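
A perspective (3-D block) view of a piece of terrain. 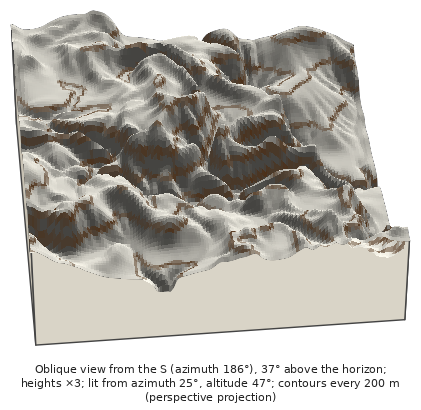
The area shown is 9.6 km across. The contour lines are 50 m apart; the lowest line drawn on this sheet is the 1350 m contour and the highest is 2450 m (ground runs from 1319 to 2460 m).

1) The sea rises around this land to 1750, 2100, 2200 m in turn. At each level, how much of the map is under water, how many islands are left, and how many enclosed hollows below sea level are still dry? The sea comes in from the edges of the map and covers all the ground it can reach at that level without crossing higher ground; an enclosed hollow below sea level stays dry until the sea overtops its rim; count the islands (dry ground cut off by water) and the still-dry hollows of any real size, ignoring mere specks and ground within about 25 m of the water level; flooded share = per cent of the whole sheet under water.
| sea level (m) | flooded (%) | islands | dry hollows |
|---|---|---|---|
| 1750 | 17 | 1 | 0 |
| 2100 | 66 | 3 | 0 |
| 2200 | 77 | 1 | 0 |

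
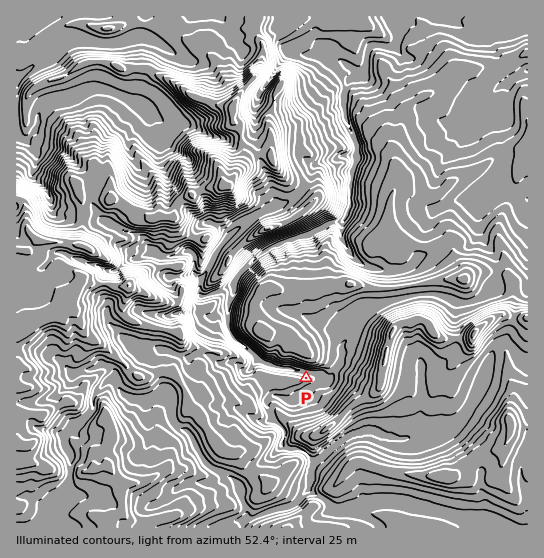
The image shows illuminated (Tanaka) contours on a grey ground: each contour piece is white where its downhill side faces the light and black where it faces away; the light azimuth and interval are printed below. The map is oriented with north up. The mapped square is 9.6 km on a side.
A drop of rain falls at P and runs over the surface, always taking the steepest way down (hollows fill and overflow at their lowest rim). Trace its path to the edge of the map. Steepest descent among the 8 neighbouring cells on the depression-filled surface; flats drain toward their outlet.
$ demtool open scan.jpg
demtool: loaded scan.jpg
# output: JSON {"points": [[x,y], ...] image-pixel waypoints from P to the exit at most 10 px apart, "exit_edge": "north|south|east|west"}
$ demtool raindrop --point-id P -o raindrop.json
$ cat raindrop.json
{"points": [[306, 378], [301, 371], [290, 369], [279, 367], [269, 365], [258, 359], [247, 349], [237, 341], [229, 330], [227, 319], [229, 309], [231, 298], [234, 287], [238, 277], [247, 266], [258, 257], [269, 249], [279, 245], [290, 241], [301, 237], [311, 233], [322, 227], [333, 222], [343, 221], [349, 210], [350, 199], [350, 189], [351, 178], [354, 167], [357, 157], [357, 146], [353, 135], [349, 125], [345, 114], [343, 103], [345, 93], [347, 82], [357, 74], [366, 63], [367, 53], [375, 46], [386, 47], [395, 45], [397, 34], [394, 23], [391, 17]], "exit_edge": "north"}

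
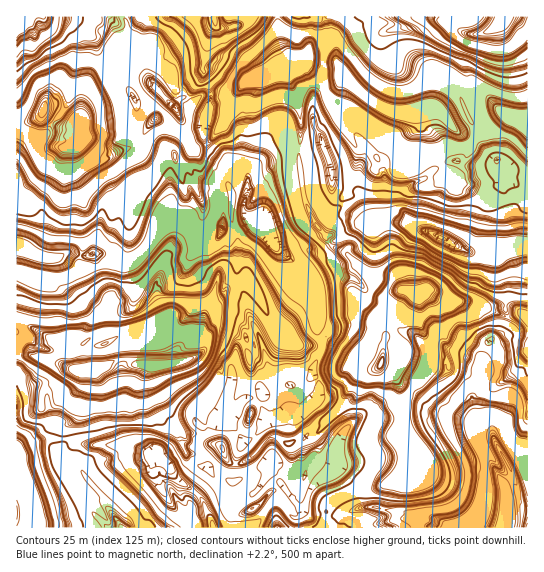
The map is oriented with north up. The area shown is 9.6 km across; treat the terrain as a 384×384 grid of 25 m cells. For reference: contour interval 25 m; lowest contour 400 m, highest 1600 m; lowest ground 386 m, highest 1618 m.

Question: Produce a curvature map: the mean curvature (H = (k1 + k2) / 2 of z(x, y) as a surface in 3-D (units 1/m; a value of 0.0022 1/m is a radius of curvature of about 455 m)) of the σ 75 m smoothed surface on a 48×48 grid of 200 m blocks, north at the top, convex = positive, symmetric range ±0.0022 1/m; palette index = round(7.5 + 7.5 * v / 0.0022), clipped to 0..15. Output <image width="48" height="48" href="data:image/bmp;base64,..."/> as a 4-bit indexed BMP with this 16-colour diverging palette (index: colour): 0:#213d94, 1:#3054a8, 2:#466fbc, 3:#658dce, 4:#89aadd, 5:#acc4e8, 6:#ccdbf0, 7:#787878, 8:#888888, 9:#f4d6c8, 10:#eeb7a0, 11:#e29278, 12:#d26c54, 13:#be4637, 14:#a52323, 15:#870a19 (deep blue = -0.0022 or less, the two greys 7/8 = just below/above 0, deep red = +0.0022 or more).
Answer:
<image width="48" height="48" href="data:image/bmp;base64,Qk32BAAAAAAAAHYAAAAoAAAAMAAAADAAAAABAAQAAAAAAIAEAAATCwAAEwsAABAAAAAAAAAAlD0hAKhUMAC8b0YAzo1lAN2qiQDoxKwA8NvMAHh4eACIiIgAyNb0AKC37gB4kuIAVGzSADdGvgAjI6UAGQqHALcXW3delMg1qQ2WBvQUlnirY1eiJHuTNrcpi4eJWrRpwlx9weJAyHZjICJHuDjCRrZHqXeWnGc6sLllqDZ0+Yl0Z4d4a3XSRrN2yHl5xZK2J6d2WYdzncmJ/e7Jx6PSSIKKt5icWFVhqoiod3eHMVyF+4m+iaSwK1aNiIiiaycKqGVlR3ZndyS0S4ieiaR2HTeNiJ3UpDQ8lU5/wzhjZ0O2GZi7h5XQmhiLiGAEpQBuVd8y9j/ZZDu1S4nXiFZwxkSJdohjJkavdJlWL/vd0xq03I14SSkpZZeWR1R4eK3NRmZpU0FM6gDFa6lVdkh4PdySXtqKuGOGKHdttndDz7N2G8VxlCZTGYn7t0VnibpmFod2h4d1F5dAi8R0WzNYhJa4RpqkKWWnYmeHd4iIMnuUZHg6VZvKU2aDKIhpmZlHlxZ3Z3d3GGm6rai0plh5ShdH3/+1R9mIilNXdnZlXe27mqOsnDZn6IvrvM3//////IMMtGVjO9x55tZsmkVylr+HUyITVERWv6cLo6vYB62WpspbN4JxjoGsmZmXZmVWWtVmZcrqJIjIl7FJk8MDeZjZzbvd25iJvcaFKpuSUEaJh3ZzslY4RMuIhnMzaty3fGlWS6xlVHl9h4qGVsx2fZZXUSyJAmr5JppHmrVHRpxLpjhp22r3v4l3e0fvQZiKu+pHjHN3Ro1Fxp/on82lZnIjKMfcVYsDIPVXrDZ3N55Tj/3+t3hYzFm8pSi3e412ptpY1keHGkeGSme6p1hnZNpkW5VCIrmxLLqMtKmEWj7ZjtuYhlYkvTIRBlCHUz7iMkvNehWFxc9ROYmWZBVkNUJ5ZqdzpRb3Z1RHtApDmL52vGh0AHdlVUaHZmI5+yN1eIPKIyh63FgwW2IAN0VFQnm8u8OrnSZ3eJDyRUnZxbA3dQM2eIiJddx1hLaYjFR3WIjQQGubZ7IlaQZ4iJzdzIUsy/VHirFWLljAsmyJeKtlZnh4mWiYiFSmdGszeMYOq0jByGyHhpmqqGzI37V3hzpp/WWoFYtcxTiVk5qXoZdHOpibmtZ3dmjqeMhJpDeHaiZ3dMinsJZfnKp3ioJ3cnyUdkrXjaOEzGFVIriYkXmKiIiIdqJVNZtt/7SpeNAH/WJUiaeJNUyYh3VWdrcROMc2ufqRaKVs0OiKuYaJBYx4dleVKnq5WXZTucWjZ6i6sN9CRnTlNth2Mnyo71dGvHzzXfaTds+U4E26ohDxLKdDrcmZ5VVfy4b6KtekhooG8wyIu4nwXVJv/cy9s3TPpznaRGtlaLBsz2t0VEahdlj9UiWqRneHdnynebwnigLbFFq/3Yo1aP6zipdEaIy2NFq95+hHiWu6UGWfyqzbB+xKYTqIrNp4qIiZkkV3iIjJkIaGnJifGvaTNEzd15h2ZIKGncqYiInEwUqMWMy/J5lEd2mpiHUyObhYdEK5ia5mxIWIp4gvRrY3iZqXZEeYgjWjmVSLq8ptdhMka4martN4V6dZJCABiZQmW3Rp4TilaAhkCPlWSEaJylWASL1TOQ=="/>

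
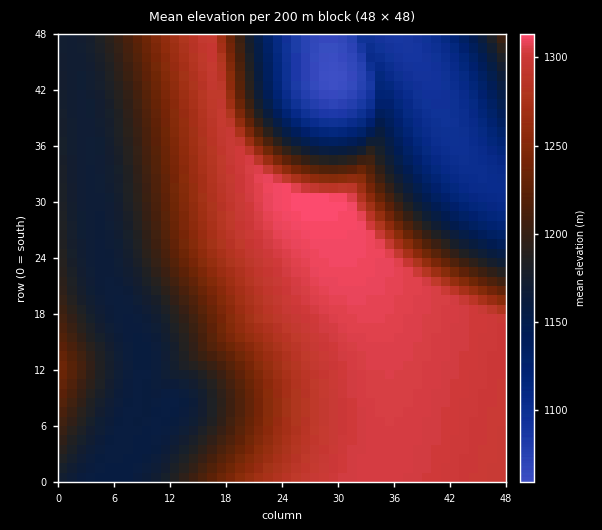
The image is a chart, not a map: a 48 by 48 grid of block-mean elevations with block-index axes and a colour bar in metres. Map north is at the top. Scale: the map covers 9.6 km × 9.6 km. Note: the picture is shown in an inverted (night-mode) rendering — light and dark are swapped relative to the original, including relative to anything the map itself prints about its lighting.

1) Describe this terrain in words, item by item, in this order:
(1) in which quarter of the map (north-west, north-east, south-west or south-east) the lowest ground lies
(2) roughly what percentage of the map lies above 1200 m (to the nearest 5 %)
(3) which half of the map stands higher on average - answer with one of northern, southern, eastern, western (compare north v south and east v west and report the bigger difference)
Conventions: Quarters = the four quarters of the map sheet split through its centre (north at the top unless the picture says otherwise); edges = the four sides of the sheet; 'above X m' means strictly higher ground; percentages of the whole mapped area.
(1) Look to the north-east quarter for the lowest ground.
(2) About 55 % of the map lies above 1200 m.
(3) Taken as a whole, the southern half is higher than the northern.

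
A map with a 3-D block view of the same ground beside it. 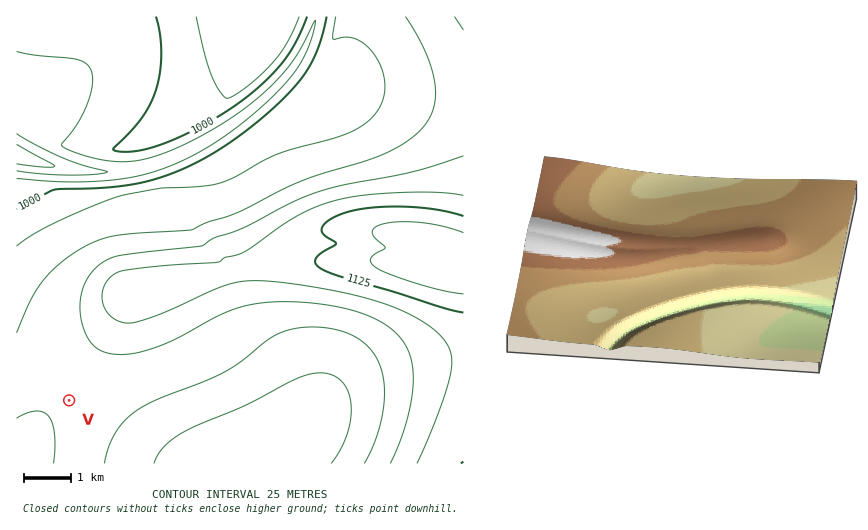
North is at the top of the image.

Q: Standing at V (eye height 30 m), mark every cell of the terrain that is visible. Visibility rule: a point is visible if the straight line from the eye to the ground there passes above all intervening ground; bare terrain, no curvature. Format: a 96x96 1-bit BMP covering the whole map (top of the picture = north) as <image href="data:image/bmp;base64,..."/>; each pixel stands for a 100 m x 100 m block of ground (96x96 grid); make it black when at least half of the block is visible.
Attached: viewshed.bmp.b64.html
<image width="96" height="96" href="data:image/bmp;base64,Qk2+BAAAAAAAAD4AAAAoAAAAYAAAAGAAAAABAAEAAAAAAIAEAAATCwAAEwsAAAIAAAAAAAAA////AAAAAAD///////////////////////////////////////////////////////////////////////////////////////////////////////////////////////////////////////////////////////////////////////////////////////////////////////////////////////////////////////////////////////////////////////////////////////////////////////////////////////////////////////////////////////////////////////////////////////////////////////////////////////////////////////////////////////////////////////////////////////////////////////////////////////////////////////////////////////////////////////////////////////////////////4D//////////////AAD///////////4AAAAf//////////gAAAAD/////////+AAAAAAf///////wAAAAAAAD///////AAAAAAAAAf/////wAAAAAAAAAD////+AAAAAAAAAAAP///AAAAAAAAAAAAAB4AAAAAAAAAAAAB4AAA/8AAAAAAAAAB/////gAAAAAAAAAA////8AAAAAAAAAAAf///gAAAAAAAAAAAP//8AAAAAAAAAAAAB/+AAAAAAAAAAAAAAAAAAAAAAAAAAAAAAAAAAAAAAAAAAAAAAAAAAAAAAAAAAAAAAAAAAAAAAAAAAAAAAAAAAAAAAAAAAAAAAAAAAAAAAAAAAAAAAAAAAAAAAAAAAAAAAAAAAAAAAAAAAAAAAAAAAAAAAAAAAAAAAAAAAAAAAAAAAAAAAAAAAAAAAAAAAAAAAAAAAAAAAAAAAAAAAAAAAAAAAAAAAAAAAAAAAAAAAAAAAAAAAAAAAAAAAAAAAAAAAAAAAAAAAAAAAAAAAAAAAAAAAAAAAAAAAAAAAAAAAAAAAAAAAAAAAAAAAAAAAAAAAAAAAAAAAAAAAAAAAAAAAAAAAAAAAAAAAAAAAAAAAAAAAAAAAAAAAAAAAAAAAAAAAAAAAAAAAAAAAAAAAAAAAAAAAAAAAAAAAAAAAAAAAAAAAAAAAAAAAAAAAAAAAAAAAAAAAAAAAAAAAAAAAAAAAAAAAAAAAAAAAAAAAAAAAAAAAAAAAAAAAAAAAAAAAAAAAAAAAAAAAAAAAAAAAAAAAACAAAAAAAAAAAAAAADwAAAAAAAAAAAAAAD+AAAAAAAAAAAAAAD/AAAAAAAAAAAAAAD/gAAAAAAAAAAAAAD/4AAAAAAAAAAAAAD/8AAAAAAAAAAAAAD/+AAAAAAAAAAAAAD/+AAAAAAAAAAAAAD//AAAAAAAAAAAAAD//gAAAAAAAAAAAAA="/>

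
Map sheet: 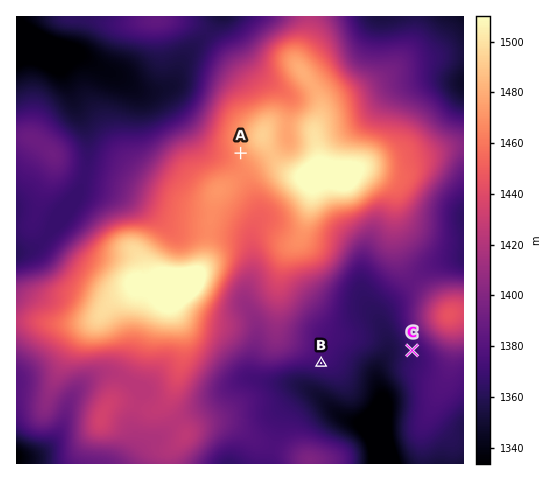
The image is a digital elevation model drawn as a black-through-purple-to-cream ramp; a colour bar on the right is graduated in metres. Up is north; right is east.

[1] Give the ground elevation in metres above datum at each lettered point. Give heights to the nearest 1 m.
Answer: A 1469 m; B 1371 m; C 1367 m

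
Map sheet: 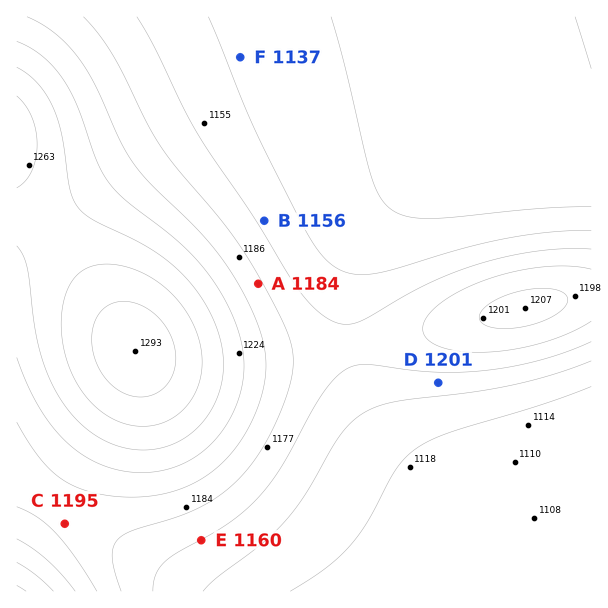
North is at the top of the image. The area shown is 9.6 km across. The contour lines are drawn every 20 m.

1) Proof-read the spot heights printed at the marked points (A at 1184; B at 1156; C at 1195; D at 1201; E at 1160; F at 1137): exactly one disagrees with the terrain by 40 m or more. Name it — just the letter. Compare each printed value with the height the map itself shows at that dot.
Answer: D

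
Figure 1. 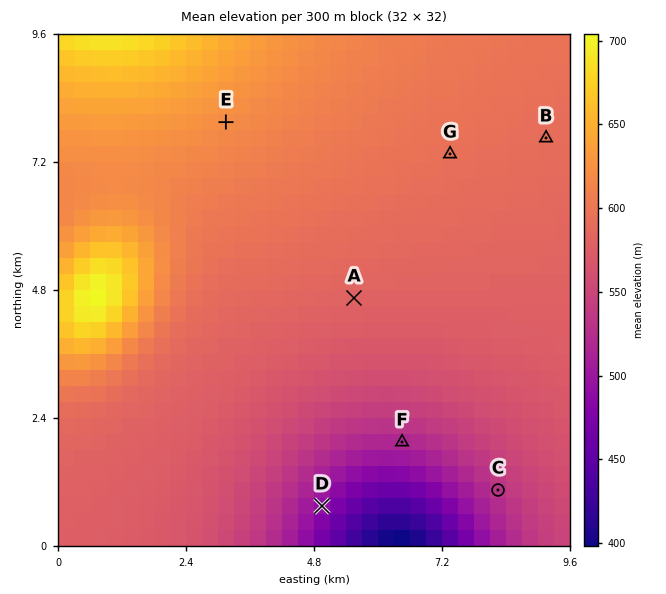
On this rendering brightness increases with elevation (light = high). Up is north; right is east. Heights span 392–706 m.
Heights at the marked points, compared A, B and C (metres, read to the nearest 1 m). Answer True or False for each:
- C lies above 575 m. False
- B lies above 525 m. True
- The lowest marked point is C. True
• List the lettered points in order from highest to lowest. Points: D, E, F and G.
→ E G F D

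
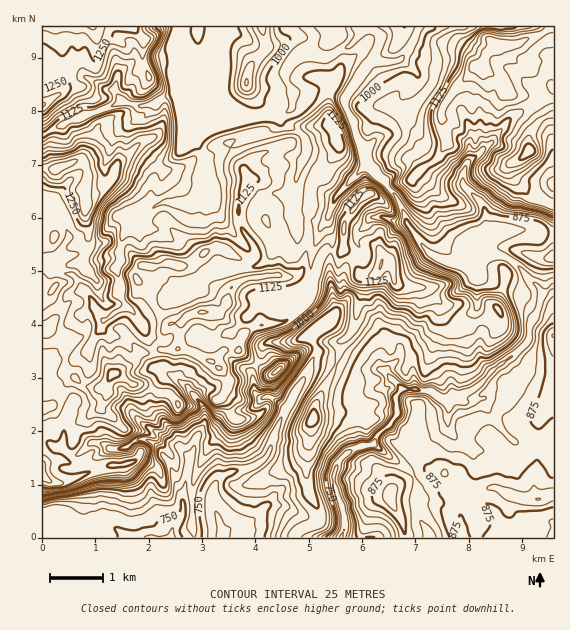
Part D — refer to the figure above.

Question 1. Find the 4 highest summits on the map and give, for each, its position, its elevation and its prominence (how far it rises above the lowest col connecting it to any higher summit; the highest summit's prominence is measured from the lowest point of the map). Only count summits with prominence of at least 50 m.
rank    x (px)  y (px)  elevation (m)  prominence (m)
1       57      168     1341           694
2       529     151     1271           335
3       113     373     1262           86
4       480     67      1248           86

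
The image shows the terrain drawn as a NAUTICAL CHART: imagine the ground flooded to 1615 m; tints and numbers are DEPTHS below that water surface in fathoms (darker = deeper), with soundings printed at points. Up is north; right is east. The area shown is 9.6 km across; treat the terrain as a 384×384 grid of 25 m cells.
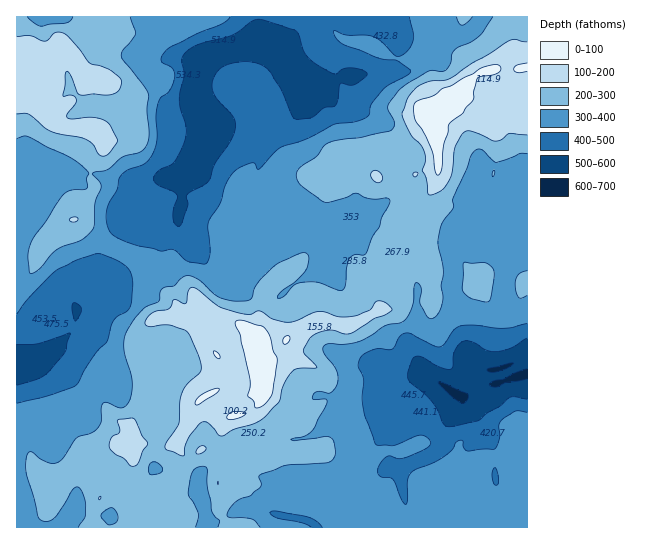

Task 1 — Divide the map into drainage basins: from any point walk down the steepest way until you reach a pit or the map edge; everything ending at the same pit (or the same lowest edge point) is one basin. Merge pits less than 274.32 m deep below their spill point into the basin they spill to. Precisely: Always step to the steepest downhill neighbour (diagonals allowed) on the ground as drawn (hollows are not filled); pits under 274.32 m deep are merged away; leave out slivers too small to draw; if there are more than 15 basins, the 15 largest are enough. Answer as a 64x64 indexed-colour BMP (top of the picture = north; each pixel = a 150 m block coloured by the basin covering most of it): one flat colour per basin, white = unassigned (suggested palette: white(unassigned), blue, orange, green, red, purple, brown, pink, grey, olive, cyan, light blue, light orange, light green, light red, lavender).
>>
<image width="64" height="64" href="data:image/bmp;base64,Qk12CAAAAAAAAHYAAAAoAAAAQAAAAEAAAAABAAQAAAAAAAAIAAATCwAAEwsAABAAAAAAAAAA////ALR3HwAOf/8ALKAsACgn1gC9Z5QAS1aMAMJ34wB/f38AIr28AM++FwDox64AeLv/AIrfmACWmP8A1bDFABERERERERERESIiIiIiIiIiIiIiIiIiIiIiIiIiIiIiERERERERERERIiIiIiIiIiIiIiIiIiIiIiIiIiIiIiIREREREREREREiIiIiIiIiIiIiIiIiIiIiIiIiIiIiIhERERERERERESIiIiIiIiIiIiIiIiIiIiIiIiIiIiIiERERERERERERIiIiIiIiIiIiIiIiIiIiIiIiIiIiIiIRERERERERERESIiIiIiIiIiIiIiIiIiIiIiIiIiIiIhEREREREREREREiIiIiIiIiIiIiIiIiIiIiIiIiIiIiERERERERERERESIiIiIiIiIiIiIiIiIiIiIiIiIiIiIzEREREREREREREiIiIiIiIiIiIiIiIiIiIiIiIiIiIjMRERETMRERERESIiIiIiIiIiIiIiIiIiIiIiIiIiIiMxERETMzMyEiISIiIiIiIiIiIiIiIiIiIiIiIiIiIiIzMRETMzMzIiIiIiIiIiIiIiIiIiIiIiIiIiIiIiIiIjMzMzMzMzMiIiIiIiIiIiIiIiIiIiIiIiIiIiIiIiIiMzMzMzMzMRIiIiIiIiIiIiIiIiIiIiIiIiIiIiIiIiIzMzMzMzMREiIiIiIiIiIiIiIiIiIiIiIiIiIiIiIiIjMzMzMzMRESIiIiIiIiIiIiIiIiIiIiIiIiIiIiIiIiMzMzMzMxERIiIiIiIiIiIiIiIiIiIiIiIiIiIiIiIiIzMzMzMzERESIiIiIiIiIiIiIiIiIiIiIiIiIiIiIiIjMzMzMzMRERIiIiIiIiIiIiIiIiIiIiIiIiIiIiIiIiMzMzMzMzMRIiIiIiIiIiIiIiIiIiIiIiIiIiIiIiIiIzMzMzMzMzMiIiIiIiIiIiIiIiIiIiIiIiIiIiIiIiIjMzMzMzMzMyIiIiIiIiIiIiIiIiIiIiIiIiIiIiIiIiMzMzMzMzMzIiIiIiIiIiIiIiIiIiIiIiIiIiIiIiIiIzMzMzMzMzMiIiIiIiIiIREiIiIiIiIiIiIiIiIiIiIjMzMzMzMzMzIiIiIiIRIREREiIiIiIiIiIiIiIiIiIiMzMzMzMzMzMyIiIhEREREREREiIRIiIiIiIiIiIiIiIzMzMzMzMzMzESIRERERERERERERERIiIiIiIiIiIiIjMzMzMzMzMzMRERERERERERERERERESIiIiIiIiIiIiMzMzMzMzMzMRERERERERERERERERERIiIiIiIiIiIiIzMzMzMzMzMxERERERERERERERERERIiIiIiIiIiIiIjMzMzMzMzMzEREREREREREREREREREiIiIiIiIiIiIiEzMzMzMzMzMRERERERERERERERERESIiIiIiIiIiIiIRMzMzMzMzMxEREREREREREREREREREiIiIiIiIiIiIhETMzMzMzMzERERERERERERERERERERIiIiIiIiIiIiERMzMzMzMxEREREREREREREREREREREiIiIiIiIiIiIRETMzMzMRERERERERERERERERERERESIiIiIiIiIiIhERMzMzERERERERERERERERERERERERIiIiIiIiIiIiERETMzERERERERERERERERERERERERESIiIiIiIiIiIRERERERERERERERERERERERERERERERIiIiIiIiIiIhERERERERERERERERERERERERERERERESIiIiIiIiIiERERERERERERERERERERERERERERERERESIiIiIiIiIRERERERERERERERERERERERERERERERERIiIiIiIiIhEREREREREREREREREREREREREREREREREiIiIiIiIiERERERERERERERERERERERERERERERERESIiIiIiIiIRERERERERERERERERERERERERERERERERIiIiIiIiIhERERERERERERERERERERERERERERERERIiIiIiIiIiEREREREREREREREREREREREREREREREREiIiIiIiIiIRERERERERERERERERERERERERERERERESIiIiIiIiIhERERERERERERERERERERERERERERERERIiIiIiIiIiERERERERERERERERERERERERERERERERERIiIiIiIiIRERIiIiERERERERERERERERERERERERERESIiIiIiIhERIiIiIRERERERERERERERERERERERERERIiIiIiIiERIiIiIhEREREREREREREREREREREREREREiIiIiIiIREiIiIiIREREREREREREREREREREREREREREiIiIiIhEiIiIiIhERERERERERERERERERERERERERERIiIiIiIiIiIiIhERERERERERERERERERERERERERERESIiIiIiIiIiIiEREREREREREREREREREREREREREREREiIiIiIiIiIiERERERERERERERERERERERERERERERERERESIiIiIiIhERERERERERERERERERERERERERERERERERIiIiIiIiERERERERERERERERERERERERERERERERERIiIiIiIiIRERERERERERERERERERERERERERERERERESIiIiIiIhERERERERERERERERERERERERERERERERERIiIiIiIiEREREREREREREREREREREREREREREREREREiIiIiIiIRERERERERERERERERERERERERERERERERES"/>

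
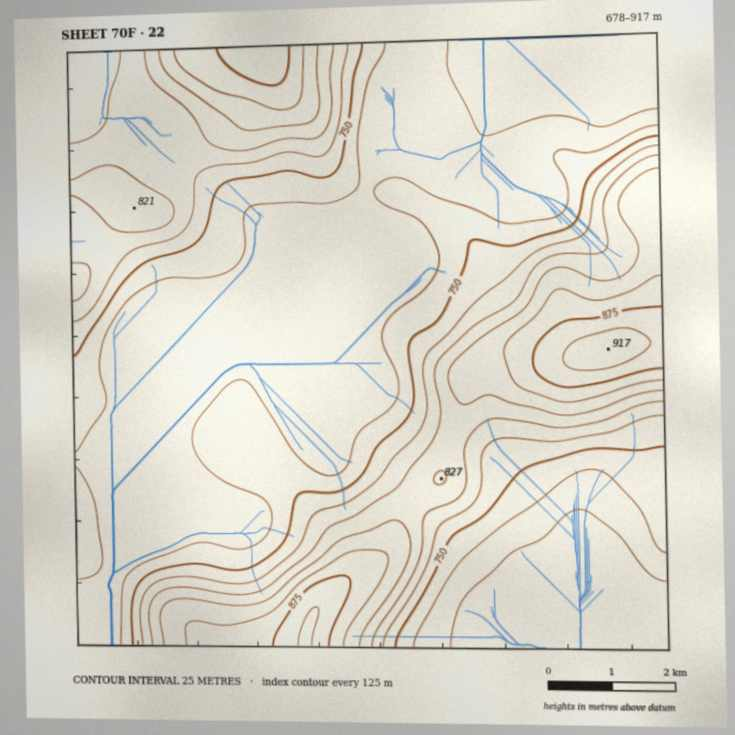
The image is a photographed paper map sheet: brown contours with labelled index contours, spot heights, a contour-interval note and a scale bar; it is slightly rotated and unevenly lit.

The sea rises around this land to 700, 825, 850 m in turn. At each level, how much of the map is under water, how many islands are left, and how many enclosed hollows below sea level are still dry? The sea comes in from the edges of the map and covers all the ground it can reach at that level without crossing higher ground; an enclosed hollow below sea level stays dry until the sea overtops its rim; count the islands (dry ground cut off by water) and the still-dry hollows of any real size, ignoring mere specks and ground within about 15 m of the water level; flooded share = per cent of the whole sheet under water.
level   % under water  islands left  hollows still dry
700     10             0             0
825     86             0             0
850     92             0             0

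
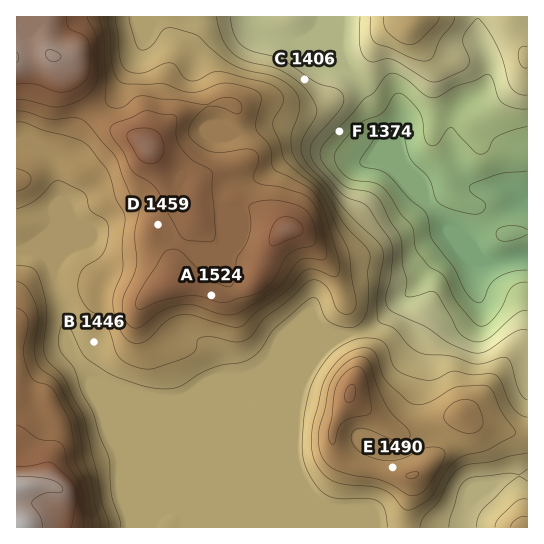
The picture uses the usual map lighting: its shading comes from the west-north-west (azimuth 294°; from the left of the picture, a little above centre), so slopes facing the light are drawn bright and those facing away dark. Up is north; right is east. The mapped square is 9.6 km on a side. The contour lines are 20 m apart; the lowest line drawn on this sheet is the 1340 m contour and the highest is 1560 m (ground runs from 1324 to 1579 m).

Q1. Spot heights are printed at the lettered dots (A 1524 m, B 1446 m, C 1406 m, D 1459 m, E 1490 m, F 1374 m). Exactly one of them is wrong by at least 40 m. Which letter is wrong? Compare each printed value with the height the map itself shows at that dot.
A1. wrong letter D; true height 1519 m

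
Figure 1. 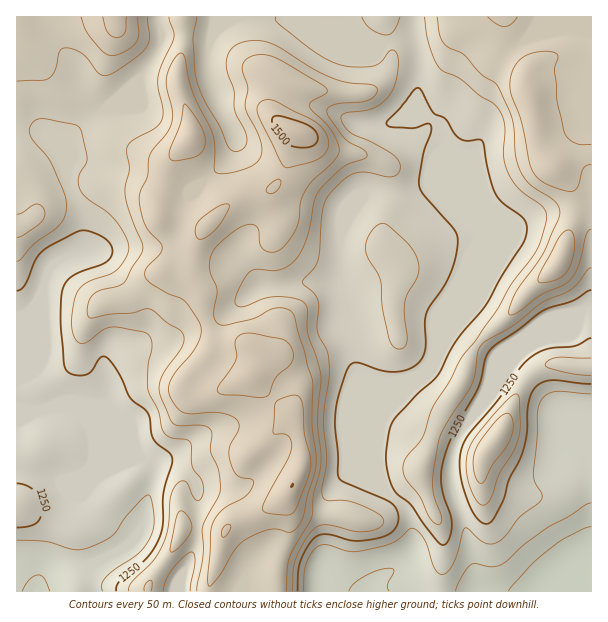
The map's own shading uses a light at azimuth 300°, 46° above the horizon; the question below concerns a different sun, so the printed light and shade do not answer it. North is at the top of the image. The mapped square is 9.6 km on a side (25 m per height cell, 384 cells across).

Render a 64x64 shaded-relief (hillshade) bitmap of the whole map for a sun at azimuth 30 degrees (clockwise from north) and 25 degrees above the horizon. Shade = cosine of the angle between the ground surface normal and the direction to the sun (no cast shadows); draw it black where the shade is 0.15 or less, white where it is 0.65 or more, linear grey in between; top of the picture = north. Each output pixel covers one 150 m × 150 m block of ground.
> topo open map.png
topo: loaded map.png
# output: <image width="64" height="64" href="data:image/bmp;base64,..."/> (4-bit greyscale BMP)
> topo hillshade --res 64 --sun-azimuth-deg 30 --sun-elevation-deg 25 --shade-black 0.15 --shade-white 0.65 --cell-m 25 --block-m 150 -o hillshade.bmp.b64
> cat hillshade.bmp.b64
<image width="64" height="64" href="data:image/bmp;base64,Qk12CAAAAAAAAHYAAAAoAAAAQAAAAEAAAAABAAQAAAAAAAAIAAATCwAAEwsAABAAAAAAAAAAAAAAABEREQAiIiIAMzMzAERERABVVVUAZmZmAHd3dwCIiIgAmZmZAKqqqgC7u7sAzMzMAN3d3QDu7u4A////AIiHZ4mHeImamWVXiIiHis25iIiIiIh3Z4iHZneIiIiIiHd3iYiJmaqIdVZ4iIeKzLmIiIiIiHZmiHZmd4iIiIiHd3eJmZq7qod1RXiIiIq7qHd3d3iIdlaIdlZnd4iIiHdmZ3eImaqpdmVFaIiIiqmHZlVWZ3d1Roh1Vnd3d4iIZlVVVneImZh2VURnd3eIh3ZTMzNFZ2RGiXVWd3d3d4hEREVmd3iIh2ZlQ1d2Zmd2ZCERESNWUiaZZEZ3dmZ3dzNFZ3h3eIiGRXdUaHZVVWZTEAESNWYwFqlTV3d3ZmZnRWeImYiIiHU0moaJh2VEV3UyNFeIhiA5uUNXiHdmZmZ3iZmZiIiIdCWsqJqpdkRYmXeJvMymIXzYMmiId2ZmZpmqqZmId3d0NryYmqqXVWm7u83u3JUkrsYSaIiHd3d2u7upiIiHd3VHu4eJmZh2eavM3dy5YzfNpAN5mZmIiHfMupiIiIiIdmipdmd4iIiJmszLqZdDSMyCBImZmZmYiKqZiIiImZmHaJhlVVZ3iJmau6mIhkRZu3EViZmZmZmYiId4iIiJmYd3h1VERWd4mru6mIiGVnm6YiaIiJmZmZiHd3eIiIiJhmZ2VERWZniKzcqYiIZnmqlzNnd4mZmZmIiIiImIiIh1RFZlVWd3d4re25iIh3iaqXVXdniamZiImZmZmYiIiFMjRWZniZh3ed7bmIiHiJmph3iHiaqpiIiZqqmZiIiHUyI0VmeIiId53tqIiIiIiJiIiZmau6mIiJmqqZmIiIdTIiI0Vnd4d3nNyoiIiIiIiIiZmrzLqYiIiJmZmIiIdUIiIzNFVmd3is26iIiIiIiId5mazcupiIiIiIiIiIdUIQJFVERVZniazLqIiIiJiIh3iJrMupiHd3d4iId3dUQxE2d2VVVXiavLuZiIiIiZmHd5iaupdmVViIh3ZmdlVUNGeId3ZWeZq8u6mIiIiJmYh3mYmpdUMhGIiHZWd3VWZmeIiIh3iIiazLqYiIiIiZiImZiJhkIAAIiIdmZ4ZVZ3iJiIiIiZh4rNypiHd2eIiIiqqImXUzNFiIh2Z4dlZ3iJmYiIiJiIi93KmHdlVniIiaqYiJmYmqqIiHZWd2Z4h4iYiIh3iZms3cqYd2VXiYiJqXiImrzd3IiIZUVmZ3d3Z3eJmHiaq83uyph3ZWipiImYZWiJq8u6iIhkRWZVVmVWZnmZq7u7zd26iIdmiqmIiZhkRXiJmZmIh2RFZUNEVUVVaavNy6rMy6mIh2aaqYiImYZDV4iIiYiHZVZlQ0VURVVpvMy6q8y6mYh2Z5qpiIiJmGQ1Z4iIeIdlZmZmZmVVVXmru7vN3cupiHZnmpiIiIiIdkNFVnh4h2ZniZiHZFVmeZmqvN7u3KmIdniZiIiIiIh3ZCIkZ3iId4mrupdUVmeKqZmavMzLqYd2eIiIiIiIiIiGMSRniJiIm8zKhkVneJqqmId4iZmYh3Z4iIiIiIiIiIdTNWeImImrzLmHd4mImqqYZVVniJiHZneJmZmIiIiJmHVXeIiIiZq6qIiJmYiJqYdURWeJmYdmeImZmZiIiImYd4mZd3d4iIh3d3iId4iIhlVWeImph2d4maqpmIiIiIh3mqp2VWZ3dlVVVnd2d3d2Zmd4mqmHd4maqqmYiIiIh2ebunZVVmZVRDM0Z3ZmZmZ3d4iaqYiImaqqqZmIiIiHZ5u5h2ZmZlVEMiRnd4h3Zmd4iaqpiImaqqqpmYiIiHZnmqmYiIh2VVQyNYmZmYd2ZniaqqmIiZqqqpmYiIiHZlZ5mJmaqYZVVUNYqqqqmHZmeJqqmYiJmZmamYiIiHZUNFZ3iaq6hmZlRXmqqZmZh3d4iZmIiIiZmaqYiIiHZDIRNXeJq7mHd3ZmiZmIiZqZiIiIh3d4h3eJqYiIiIZTEAE2iImrqYeId3eIiIiImqqZmIh2ZmZlVnmZiIiIdkIQEleImqqoiIiHd3d3Zniru6mIh2ZVVDNGiZmIiIh1MhI2iZiqqpiIh3ZmZmZlaKu7qHdmVWZURXm7qYiIiGVDNGmqmKqpmIh3Znd3dlV5vLqGVERFeIiazcuYiIiIZURGirqYqqmIh3d3iJmHVovMqGQiM1es3u7typiIiId2VEaKqpmZmIiHd4maqpd4vduWMRJGnO///supmIiHd3ZDRompmYiIh3eImqqqhnvv2mMQJpz///26qZiIiId3dTI2iZmZiHd3d4mZqqhlfP/YQRJ7///+p2Z4iIiIh3dkITaamYh3ZmZ3iJmZhkN9/7dCR77/7bdCI1eIiId3ZlIBR6qZiHZmZ3iIiIh1I479pkV6zLqXZDNEV4iId3ZUQgJZqpiIdmZ4iHd4iHQkruyFRnmpiIiJmZmIiIdmZUQyJHqqmIh3d4iIZmeIdDa+2mRFaIiaze7dzLqYh2VUNERGmqqYiHd4iIdlVnd2WM3JVEV4ms7//tzMupmGVUREVWiaqZiId4iYhlRVVnd5zLhlZ5q9//7bqqqZmYZERFZneKqpiIiIiZh1RERWd4m8uHeKvO//26mIiImZhURVZneJqqmZmYiZh1QzRFaIibuoiKvN7uypiIiIiZmFRFZnd3iaqpmZiIh2VDRGeaqHmqmJq83cupiIiIiImXVFZmZ3eImZmZmIh2ZlVWirymV5mYmqu7qYiIiIh3eZdUZ3d3d4iIiIiIiHZmZVebzJVGmpiZqqqYiIiIh3Z5l1Vnd3d3iIiIiI"/>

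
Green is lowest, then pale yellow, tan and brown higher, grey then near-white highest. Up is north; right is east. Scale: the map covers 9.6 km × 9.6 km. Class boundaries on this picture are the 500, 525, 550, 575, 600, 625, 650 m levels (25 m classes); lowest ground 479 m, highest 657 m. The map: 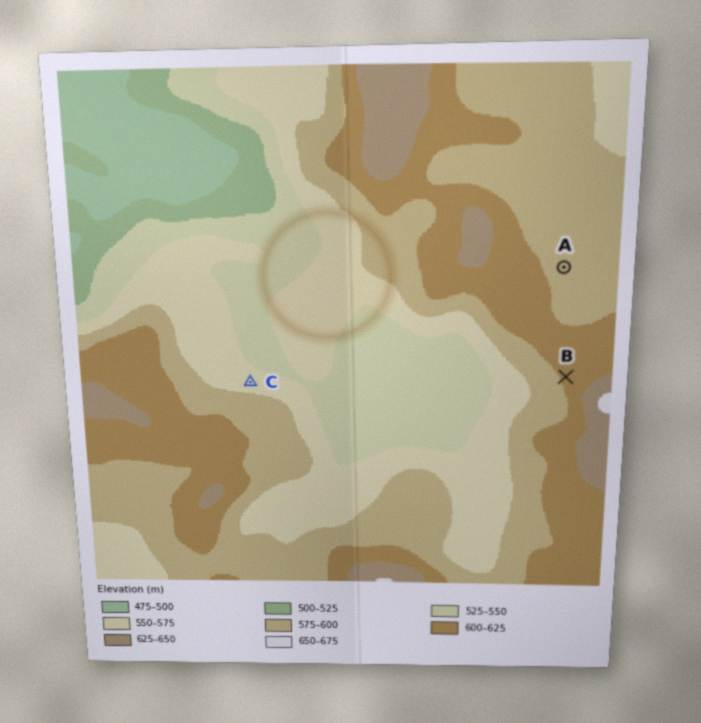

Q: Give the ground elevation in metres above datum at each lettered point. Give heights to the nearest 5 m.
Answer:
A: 590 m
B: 605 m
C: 565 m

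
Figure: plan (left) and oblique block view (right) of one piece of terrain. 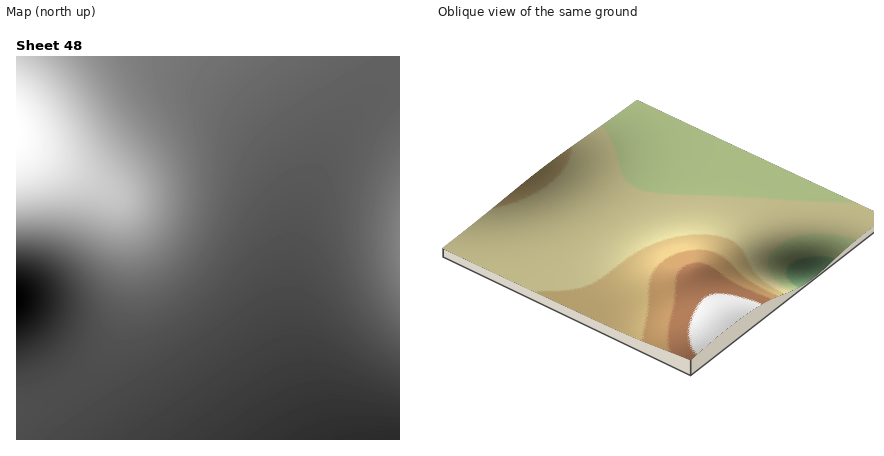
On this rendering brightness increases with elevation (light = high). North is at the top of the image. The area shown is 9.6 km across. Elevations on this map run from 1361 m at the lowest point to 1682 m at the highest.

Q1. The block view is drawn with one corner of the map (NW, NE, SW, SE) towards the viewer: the NW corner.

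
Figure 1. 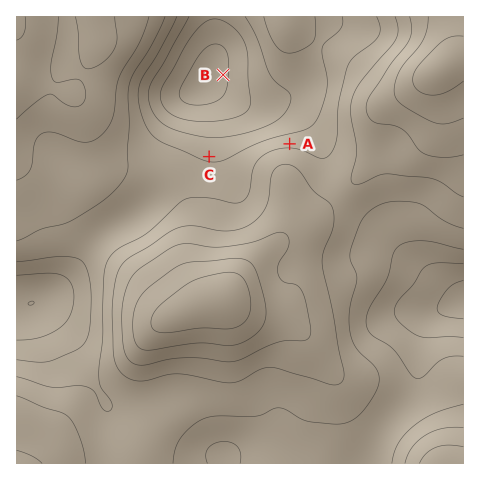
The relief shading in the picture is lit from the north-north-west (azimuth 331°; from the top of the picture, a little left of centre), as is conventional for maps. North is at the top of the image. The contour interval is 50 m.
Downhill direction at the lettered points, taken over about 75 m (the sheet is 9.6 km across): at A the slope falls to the N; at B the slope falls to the W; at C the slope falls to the N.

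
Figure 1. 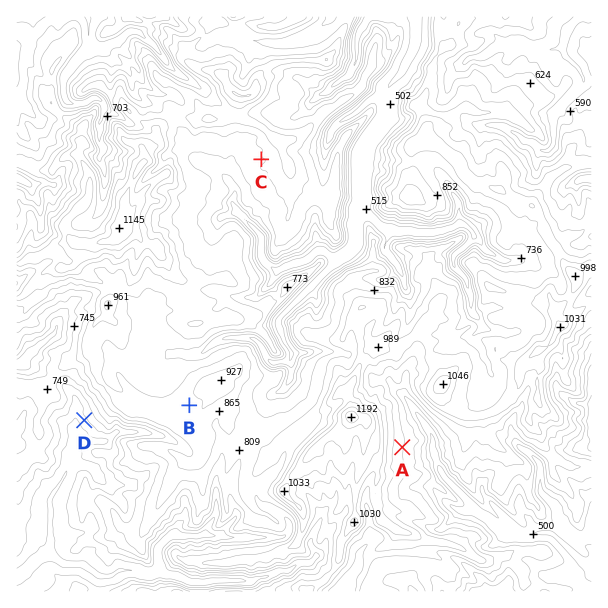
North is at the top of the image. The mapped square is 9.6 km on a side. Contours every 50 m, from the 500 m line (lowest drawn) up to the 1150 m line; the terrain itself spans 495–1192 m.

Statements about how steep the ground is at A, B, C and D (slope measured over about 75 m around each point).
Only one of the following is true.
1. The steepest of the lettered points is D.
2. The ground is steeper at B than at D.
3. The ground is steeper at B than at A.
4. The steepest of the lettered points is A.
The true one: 1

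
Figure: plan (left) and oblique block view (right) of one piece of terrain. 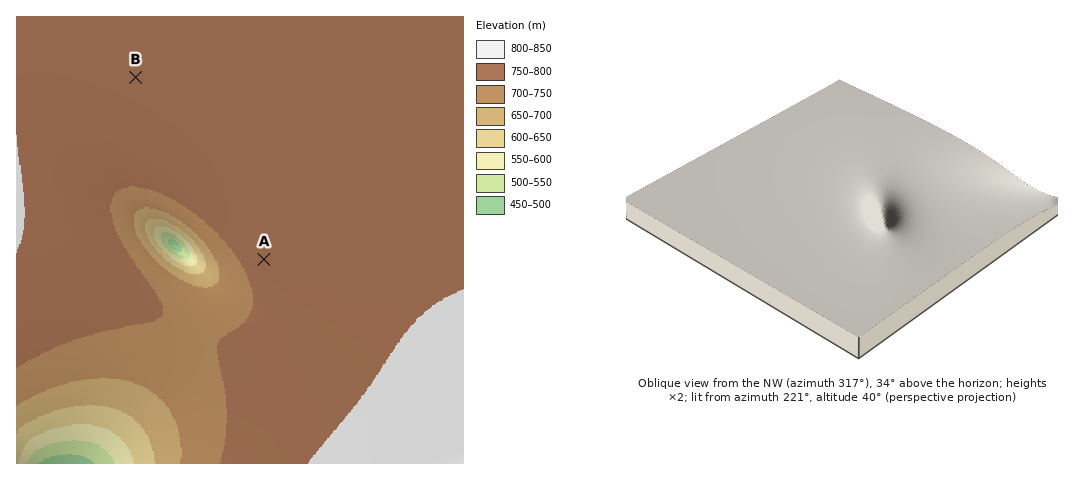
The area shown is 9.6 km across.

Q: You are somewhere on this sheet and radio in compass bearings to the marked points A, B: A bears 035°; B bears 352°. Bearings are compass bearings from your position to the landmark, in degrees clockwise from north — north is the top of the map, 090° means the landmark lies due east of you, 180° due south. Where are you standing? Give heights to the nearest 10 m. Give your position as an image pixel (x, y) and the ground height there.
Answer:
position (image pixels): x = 178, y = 381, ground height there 730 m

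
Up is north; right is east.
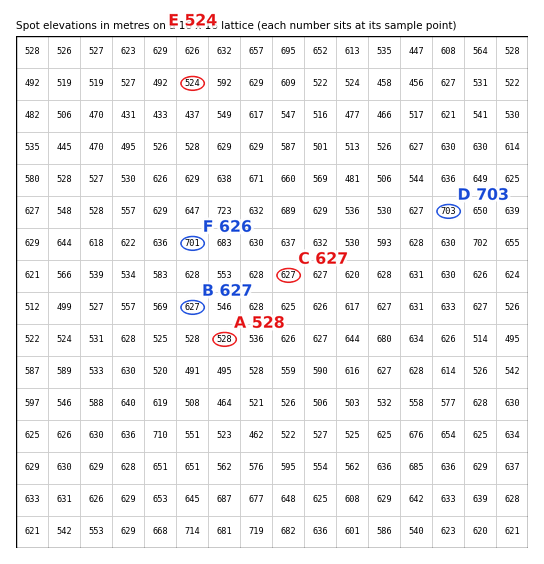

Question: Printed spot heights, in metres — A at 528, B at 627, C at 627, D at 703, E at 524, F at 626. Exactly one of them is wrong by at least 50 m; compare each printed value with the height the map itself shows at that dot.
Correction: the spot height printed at F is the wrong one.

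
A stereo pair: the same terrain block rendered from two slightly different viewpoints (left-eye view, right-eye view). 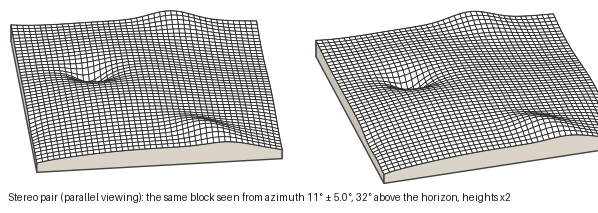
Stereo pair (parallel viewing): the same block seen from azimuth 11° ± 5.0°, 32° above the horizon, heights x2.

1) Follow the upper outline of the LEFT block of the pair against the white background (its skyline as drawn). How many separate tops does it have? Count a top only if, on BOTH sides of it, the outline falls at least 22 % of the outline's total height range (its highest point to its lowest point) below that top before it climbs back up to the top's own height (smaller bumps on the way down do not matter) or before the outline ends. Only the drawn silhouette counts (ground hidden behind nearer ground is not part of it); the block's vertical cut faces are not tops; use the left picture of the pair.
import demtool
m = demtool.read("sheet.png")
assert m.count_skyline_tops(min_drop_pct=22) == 0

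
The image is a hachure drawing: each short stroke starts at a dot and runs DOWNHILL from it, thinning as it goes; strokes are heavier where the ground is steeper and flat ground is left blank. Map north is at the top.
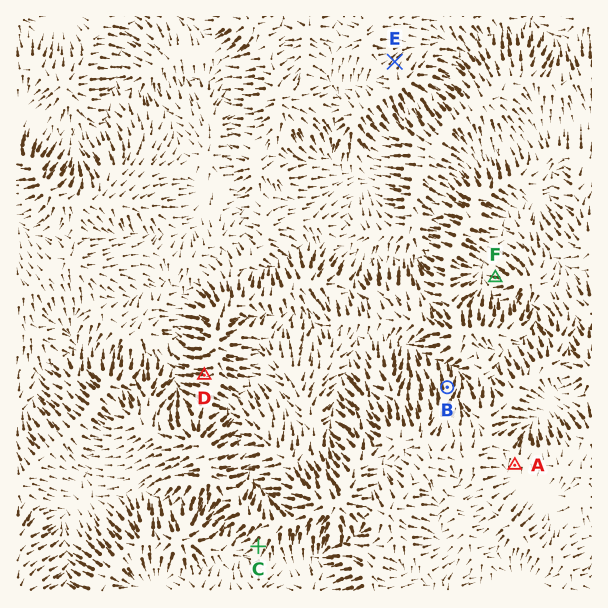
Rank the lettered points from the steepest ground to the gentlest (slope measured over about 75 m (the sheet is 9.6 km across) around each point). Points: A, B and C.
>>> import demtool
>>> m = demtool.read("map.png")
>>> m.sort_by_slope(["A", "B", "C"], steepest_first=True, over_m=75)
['B', 'C', 'A']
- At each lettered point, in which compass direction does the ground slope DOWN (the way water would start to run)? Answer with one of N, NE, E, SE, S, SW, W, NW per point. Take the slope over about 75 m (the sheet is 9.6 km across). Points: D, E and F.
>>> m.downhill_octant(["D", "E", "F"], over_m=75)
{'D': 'W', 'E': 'NE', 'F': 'W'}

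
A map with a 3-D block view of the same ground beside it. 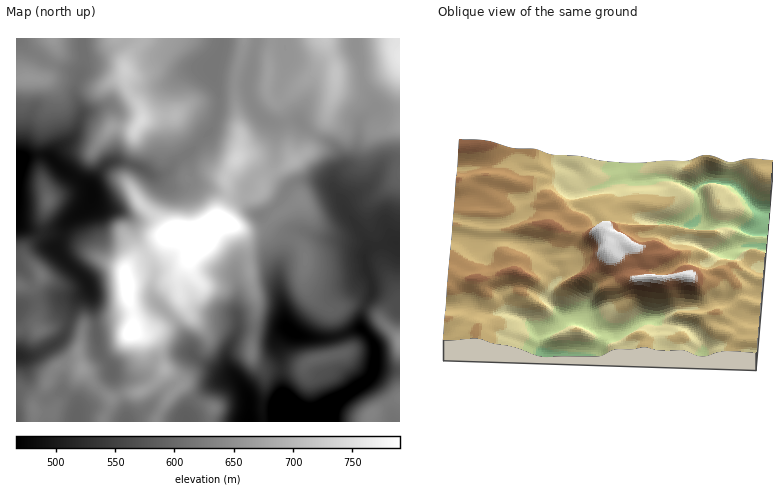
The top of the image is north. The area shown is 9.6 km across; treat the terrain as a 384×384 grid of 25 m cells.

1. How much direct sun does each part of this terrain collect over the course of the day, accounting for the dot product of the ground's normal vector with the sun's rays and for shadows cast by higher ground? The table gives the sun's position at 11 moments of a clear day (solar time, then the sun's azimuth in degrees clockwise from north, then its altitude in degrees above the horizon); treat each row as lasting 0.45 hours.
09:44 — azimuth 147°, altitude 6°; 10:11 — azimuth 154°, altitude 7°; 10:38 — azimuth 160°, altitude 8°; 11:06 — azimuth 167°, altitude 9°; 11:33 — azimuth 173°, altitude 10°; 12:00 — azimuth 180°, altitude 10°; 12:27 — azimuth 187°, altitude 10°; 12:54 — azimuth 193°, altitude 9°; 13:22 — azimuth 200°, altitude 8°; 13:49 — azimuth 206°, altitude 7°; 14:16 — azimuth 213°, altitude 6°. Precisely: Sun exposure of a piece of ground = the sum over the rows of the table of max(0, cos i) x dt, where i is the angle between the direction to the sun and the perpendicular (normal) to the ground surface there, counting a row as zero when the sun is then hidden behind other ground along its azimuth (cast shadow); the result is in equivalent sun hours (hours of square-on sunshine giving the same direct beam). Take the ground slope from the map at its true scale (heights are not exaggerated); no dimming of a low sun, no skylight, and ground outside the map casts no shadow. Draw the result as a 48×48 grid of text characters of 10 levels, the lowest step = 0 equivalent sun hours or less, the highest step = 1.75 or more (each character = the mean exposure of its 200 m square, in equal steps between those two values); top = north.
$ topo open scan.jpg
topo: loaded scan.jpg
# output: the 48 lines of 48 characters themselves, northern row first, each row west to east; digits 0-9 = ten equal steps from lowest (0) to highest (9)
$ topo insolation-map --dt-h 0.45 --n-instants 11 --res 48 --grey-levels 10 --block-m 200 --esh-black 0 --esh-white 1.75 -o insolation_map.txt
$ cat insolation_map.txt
344554444444433444444454443344334444554444444443
234554434454322444445555443344333444555433344443
223455544454212333455544433344333334454322344444
222234544333332333454444433344333333344322334454
332223443212344334443333333443334333344333344555
555554443224554444432223333443344333444444345667
777765454457753332222112333334443344544444445667
677655456777774112111122333334443445444455444556
554455556653455212212344433323454455434555444444
554455554321123223334455432222455544444554443333
665556653221111455555555432111234433445544433333
766667753224543687666654332211223222357654444445
877777632247777777666543322332122222135765555678
778875432368889865555543222232223221123567667777
654455555698689865554332222233333322466777777655
321024579984102444443222123555543345799876555543
221012368961000013332233224665433588776554555433
322100135555300001122222444554335775444445554334
333200123347751000000000134333345532123445544345
344322333335784000000000002223455433222344433466
344456543333477300000000000135774334322344444666
334687533221007830000000000024643445432234445555
345776421000001541000000110001234555543223444444
125653210000000110000013466421244545554323444444
002443210012321123455554579985444433345433344444
002343321012321246676644578985555443333334444444
210123442000100246665446887765455544333334443333
320002477520001345654468986544456544333333343333
341000258984212345545566665443456544444333344332
134210125776432344345542234444455544444433334432
224653123455543454444552223454345654444433334432
655565432345544556644456655654335665444332333333
654434321024554335665468988765445676543321232223
433333210013564212477568766665555677654333540023
333332210013443210157544444455565568865557863112
232223211234322210037974334444554457888888668510
443455323444323323457996345433453334578852138950
767873113344577656676787566422442210000000005983
777520013335899998765556776333322100000000123565
443100133235999876432346876554321100001234543357
010001332124666654210125766888522222355666653357
011135444333445654431014554699644444555557741134
112345556422233334653235322368756776545677520011
322454566520111135644552001346678898779995200001
323543455552245676447740001344677789999952000002
433333444555567764477542002344455568998510000134
443334444334555533565444455444443345765310012344
444444444334444433444444565444433444454433334444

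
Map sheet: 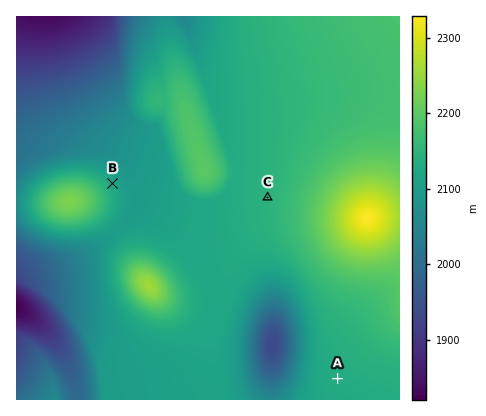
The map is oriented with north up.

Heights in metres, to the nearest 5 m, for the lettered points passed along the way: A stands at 2130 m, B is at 2120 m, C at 2145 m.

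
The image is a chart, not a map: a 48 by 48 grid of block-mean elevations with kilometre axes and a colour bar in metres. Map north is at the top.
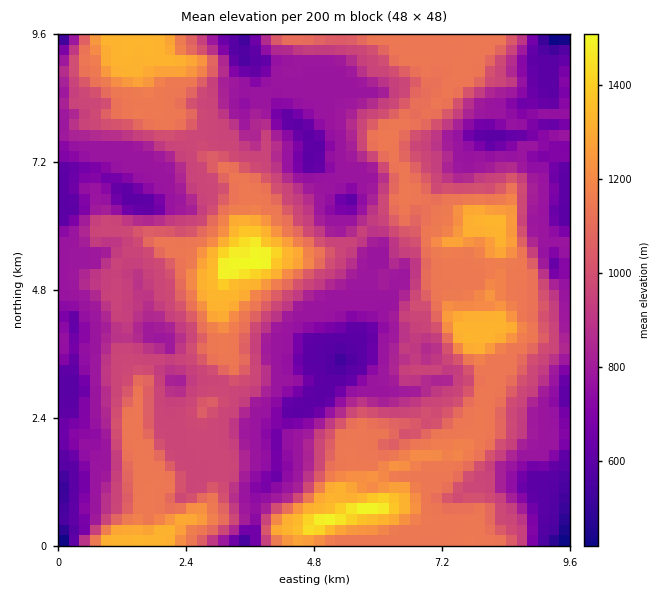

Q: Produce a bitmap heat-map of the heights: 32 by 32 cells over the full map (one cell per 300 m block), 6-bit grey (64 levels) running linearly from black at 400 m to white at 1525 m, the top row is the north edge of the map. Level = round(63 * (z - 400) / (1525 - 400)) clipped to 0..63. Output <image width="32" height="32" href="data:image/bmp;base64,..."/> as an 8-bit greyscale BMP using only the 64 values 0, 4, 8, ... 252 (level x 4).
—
<image width="32" height="32" href="data:image/bmp;base64,Qk02CAAAAAAAADYEAAAoAAAAIAAAACAAAAABAAgAAAAAAAAEAAATCwAAEwsAAAABAAAAAAAAAAAAAAEBAQACAgIAAwMDAAQEBAAFBQUABgYGAAcHBwAICAgACQkJAAoKCgALCwsADAwMAA0NDQAODg4ADw8PABAQEAAREREAEhISABMTEwAUFBQAFRUVABYWFgAXFxcAGBgYABkZGQAaGhoAGxsbABwcHAAdHR0AHh4eAB8fHwAgICAAISEhACIiIgAjIyMAJCQkACUlJQAmJiYAJycnACgoKAApKSkAKioqACsrKwAsLCwALS0tAC4uLgAvLy8AMDAwADExMQAyMjIAMzMzADQ0NAA1NTUANjY2ADc3NwA4ODgAOTk5ADo6OgA7OzsAPDw8AD09PQA+Pj4APz8/AEBAQABBQUEAQkJCAENDQwBEREQARUVFAEZGRgBHR0cASEhIAElJSQBKSkoAS0tLAExMTABNTU0ATk5OAE9PTwBQUFAAUVFRAFJSUgBTU1MAVFRUAFVVVQBWVlYAV1dXAFhYWABZWVkAWlpaAFtbWwBcXFwAXV1dAF5eXgBfX18AYGBgAGFhYQBiYmIAY2NjAGRkZABlZWUAZmZmAGdnZwBoaGgAaWlpAGpqagBra2sAbGxsAG1tbQBubm4Ab29vAHBwcABxcXEAcnJyAHNzcwB0dHQAdXV1AHZ2dgB3d3cAeHh4AHl5eQB6enoAe3t7AHx8fAB9fX0Afn5+AH9/fwCAgIAAgYGBAIKCggCDg4MAhISEAIWFhQCGhoYAh4eHAIiIiACJiYkAioqKAIuLiwCMjIwAjY2NAI6OjgCPj48AkJCQAJGRkQCSkpIAk5OTAJSUlACVlZUAlpaWAJeXlwCYmJgAmZmZAJqamgCbm5sAnJycAJ2dnQCenp4An5+fAKCgoAChoaEAoqKiAKOjowCkpKQApaWlAKampgCnp6cAqKioAKmpqQCqqqoAq6urAKysrACtra0Arq6uAK+vrwCwsLAAsbGxALKysgCzs7MAtLS0ALW1tQC2trYAt7e3ALi4uAC5ubkAurq6ALu7uwC8vLwAvb29AL6+vgC/v78AwMDAAMHBwQDCwsIAw8PDAMTExADFxcUAxsbGAMfHxwDIyMgAycnJAMrKygDLy8sAzMzMAM3NzQDOzs4Az8/PANDQ0ADR0dEA0tLSANPT0wDU1NQA1dXVANbW1gDX19cA2NjYANnZ2QDa2toA29vbANzc3ADd3d0A3t7eAN/f3wDg4OAA4eHhAOLi4gDj4+MA5OTkAOXl5QDm5uYA5+fnAOjo6ADp6ekA6urqAOvr6wDs7OwA7e3tAO7u7gDv7+8A8PDwAPHx8QDy8vIA8/PzAPT09AD19fUA9vb2APf39wD4+PgA+fn5APr6+gD7+/sA/Pz8AP39/QD+/v4A////ABBQqNDQ0NDApIRYLEioxMzAsKioqKioqKioqKCIVCAMJDhooLSwvMi8rJBgVLDQ5PDo2NDIuKioqKikiHxQKBgkQFh8mKikmLCojFxQcJjA0Njk8OzQtKSYnJyEbEAoICA4WHicqKiQgJCAWERMWIC80MS8xMispJSAgGxMMCwkJDhUcJyoqIx8gIBoTDhQZJSssLS0rKioqJB8ZEwwLCgsRFRspKiYgICAgGxUQFBchKSoqKi0tLCsrJh0XFBMMDhMUHSkpICAgIB8YFQ8UFyApKikmJSgqKisqJB0WFRIOERQfKicfHyAgHxcVEBETGiMpKSglIiQoKiooIBgVEgsPFh8pJh8fISQgHBUSCwsOFh8gHh8gISMoKiggGBUQCw0WHyUmHhwfISAfGhUQDAsOFhYVFxkdHyMqKSIeFg0LDhcfIiUcGB4fIiMfFhUPCwsNFBYcHRsbICkqJyAaEA4RFx8gHx4fICUqKB4VEgsLCAoNFRwdHR8mKiopIh4WEhIWHR4bFxoiKSomHBUUDAsKCwwVHB0bJzIzLyooIRsREBUaHBYXGyIqLCgfFhQRDw0LDRQaHiAvNDQ0MSoiGQ8TFh4dGhwgJzAyKyUeFxUVFBMUFRwgJTAxMTMsKSEYFBUaHx4cHyMsNDQyKyQeGBUVFRUVGCEoKystLCopIRcVGR4fHR0gJi81OTY0LighHRkWFRYVICoqKiosKikdExUWGB8eHyEoLTQ9Pj04MiwkHxgVFhgfKioqKisqJxUQFRYYGx8hKCoqMTk8PTkzLCYgHRYWHyIrLSstMi0gFBQUFx8fICUmJCYqMTc3MiskHRkdHBsiJisuMjI0LRkVEgwTHB0YFRgbHiQtMTArJR4WFBUcICkmKisyNDQrGBMLCw8VEQsLEBUaICcqKiggHBUPDhgjKikpKiwsKykZFAsMEhQODhMVFx8gJSopIx0XFRUUFh8qKSIgHyEiJhoUDAwOEBMVFRUYHyIpJiIeFA8QFRUWISkkHxgWGBobFRIMEhQVFRUVGB4gIyEfHhwUDA4VGCApJyAeGBUUExQUEREVFxgZGh0gICAfHxwbGhIMDhUaJiooIB0WEQwLDhETExYeISQmKSopJB8eFhoSDA4UFRsiKCkoJR0WERIUEhAQGR8gJyoqKikiHxgUFhMRFBUVFxsfJCgpJhwWFREPDxIYICUqKywqKiYfFxUVFRUVFRUVFRkfJigqJh4aFw8LDxwlKzEzMy8vLSUXEA4UFRUVFRYdHyIoKSkqJyAYDgsOFyctNDQ0NDIuJRQJDBMWGBcYHR8kKSoqKSopIxkNCwsNIzE0NDQ0LCMZDQkQHyQlIyIjJykqKSkqKiopIREFAw="/>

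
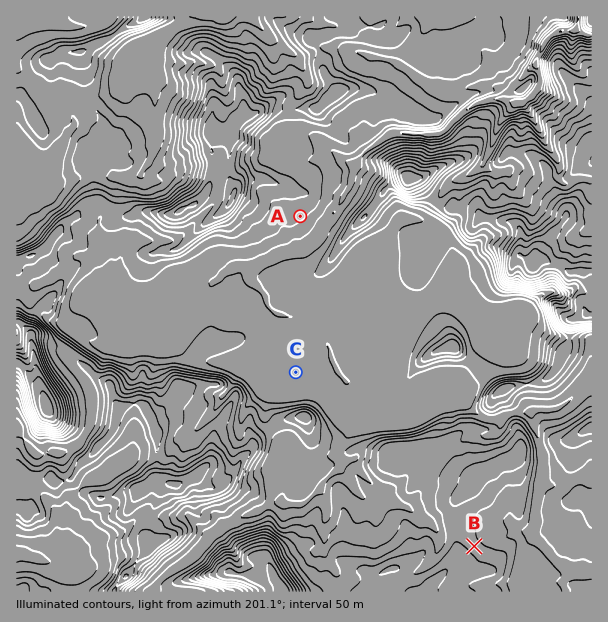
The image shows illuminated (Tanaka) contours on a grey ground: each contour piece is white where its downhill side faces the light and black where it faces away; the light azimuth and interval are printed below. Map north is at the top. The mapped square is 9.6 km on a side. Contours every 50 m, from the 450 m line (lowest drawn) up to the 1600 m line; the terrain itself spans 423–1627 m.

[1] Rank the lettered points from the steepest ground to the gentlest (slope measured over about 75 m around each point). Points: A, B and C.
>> B A C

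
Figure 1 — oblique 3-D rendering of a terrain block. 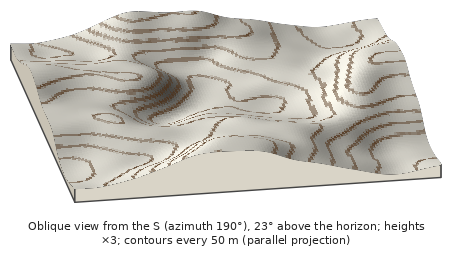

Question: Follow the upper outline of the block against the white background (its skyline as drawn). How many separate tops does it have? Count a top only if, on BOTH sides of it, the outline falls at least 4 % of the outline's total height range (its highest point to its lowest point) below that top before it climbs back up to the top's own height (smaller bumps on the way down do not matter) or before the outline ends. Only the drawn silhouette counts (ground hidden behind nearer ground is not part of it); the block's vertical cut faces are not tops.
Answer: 2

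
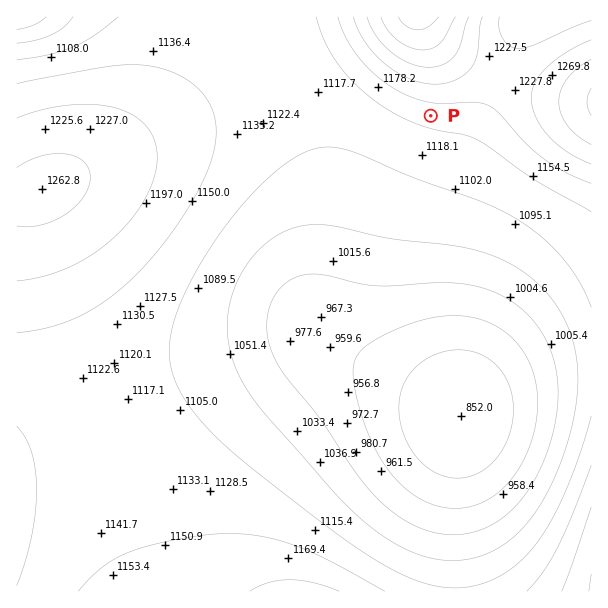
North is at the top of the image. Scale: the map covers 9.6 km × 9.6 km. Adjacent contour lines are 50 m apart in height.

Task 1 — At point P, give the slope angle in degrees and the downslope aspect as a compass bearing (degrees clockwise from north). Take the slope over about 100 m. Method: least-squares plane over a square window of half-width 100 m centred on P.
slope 7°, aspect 193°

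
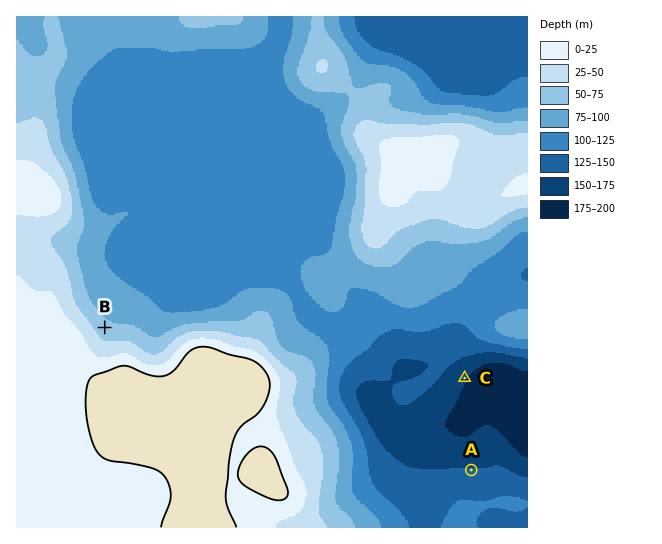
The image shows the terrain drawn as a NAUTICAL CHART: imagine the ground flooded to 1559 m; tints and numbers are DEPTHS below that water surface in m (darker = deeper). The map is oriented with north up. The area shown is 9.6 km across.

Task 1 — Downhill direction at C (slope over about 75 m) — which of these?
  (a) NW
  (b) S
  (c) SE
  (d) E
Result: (c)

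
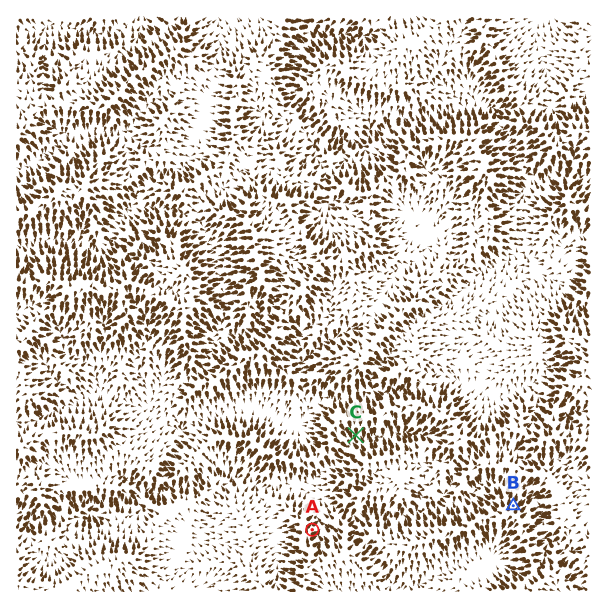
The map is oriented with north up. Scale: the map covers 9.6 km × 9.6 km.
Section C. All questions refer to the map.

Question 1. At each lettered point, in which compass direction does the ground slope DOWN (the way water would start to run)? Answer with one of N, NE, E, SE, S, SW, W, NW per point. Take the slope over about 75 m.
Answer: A NE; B N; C S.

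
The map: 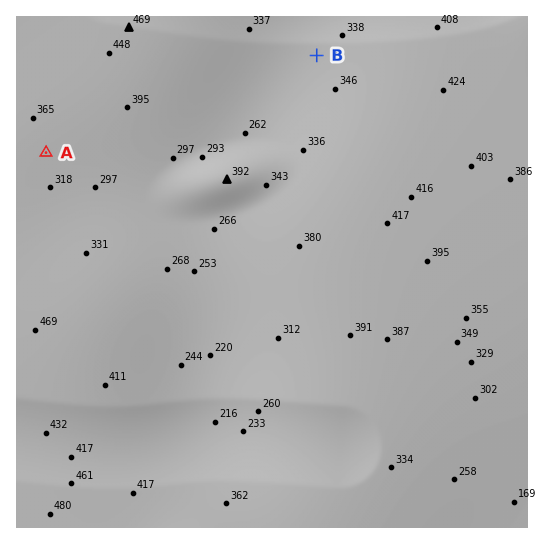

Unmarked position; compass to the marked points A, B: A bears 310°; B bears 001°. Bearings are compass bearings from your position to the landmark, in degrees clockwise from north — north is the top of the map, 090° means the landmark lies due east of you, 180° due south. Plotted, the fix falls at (311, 375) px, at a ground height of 360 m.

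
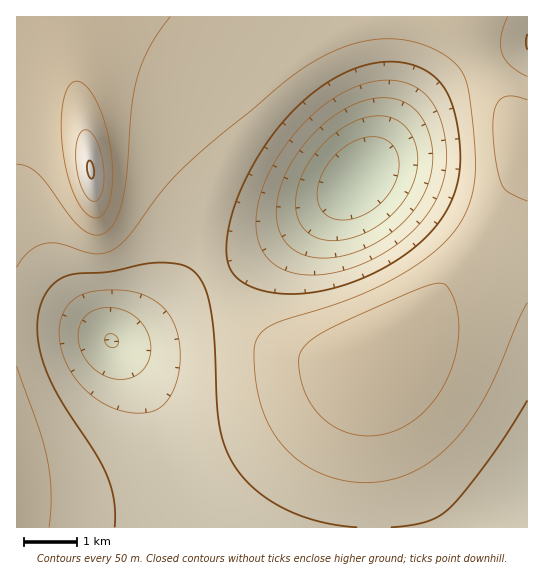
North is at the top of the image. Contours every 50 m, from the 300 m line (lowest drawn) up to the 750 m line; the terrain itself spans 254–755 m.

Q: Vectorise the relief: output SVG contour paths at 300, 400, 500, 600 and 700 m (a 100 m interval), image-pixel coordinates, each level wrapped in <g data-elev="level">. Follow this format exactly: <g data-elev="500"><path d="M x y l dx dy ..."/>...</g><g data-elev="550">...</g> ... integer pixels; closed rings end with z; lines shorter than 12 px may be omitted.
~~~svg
<g data-elev="300"><path d="M337 219l-8-2-5-4-6-12 1-18 7-17 15-16 16-10 16-3 8 1 6 3 8 8 4 13-2 15-6 14-12 13-13 10-15 5z"/></g><g data-elev="400"><path d="M118 379l-12-3-12-7-9-11-6-12-1-13 3-11 7-8 10-5 16-1 16 5 12 10 7 15 1 16-5 14-6 5-6 4z"/><path d="M321 258l-15-2-12-6-9-9-6-11-3-13 1-16 5-18 8-17 11-17 13-16 16-14 16-11 16-7 16-3 15 0 13 5 9 7 8 9 5 12 4 14 1 13-2 13-3 14-6 13-8 12-10 12-13 11-13 9-15 7-14 5-15 3z"/></g><g data-elev="500"><path d="M115 527l-1-28-8-25-11-21-36-55-15-32-6-27 0-25 4-12 5-11 8-9 10-5 12-3 33-2 33-8 18-1 18 1 11 4 9 9 7 13 4 16 3 23 4 74 2 23 7 24 12 21 21 22 28 17 34 12 36 5"/><path d="M391 527l20-2 16-4 12-5 11-8 16-18 24-32 37-57"/><path d="M290 294l-24-3-19-6-13-10-6-13-1-21 5-27 10-28 17-31 17-25 21-23 22-19 23-14 23-9 22-3 22 2 18 7 12 10 9 14 7 19 4 23 1 22-1 19-6 19-8 17-12 16-15 14-18 14-21 12-22 11-23 7-23 5z"/><path d="M527 50l-1-8 1-8"/></g><g data-elev="600"><path d="M359 435l12 1 12-2 23-9 20-15 17-23 11-28 5-29-1-15-3-12-5-12-5-7-8-1-15 5-79 34-29 16-8 7-5 6-2 10 2 17 4 15 8 14 9 10 11 9 13 6z"/><path d="M17 164l12 3 10 8 31 42 13 13 7 4 7 1 6-1 6-4 8-13 7-23 3-24 5-63 5-30 13-31 20-29"/><path d="M527 100l-16-4-6 1-4 2-6 10-2 17 3 35 6 24 7 7 18 9"/></g><g data-elev="700"><path d="M91 201l6 0 4-7 3-11 0-14-3-15-4-13-6-8-6-3-5 3-3 8-1 22 6 24 4 9z"/></g>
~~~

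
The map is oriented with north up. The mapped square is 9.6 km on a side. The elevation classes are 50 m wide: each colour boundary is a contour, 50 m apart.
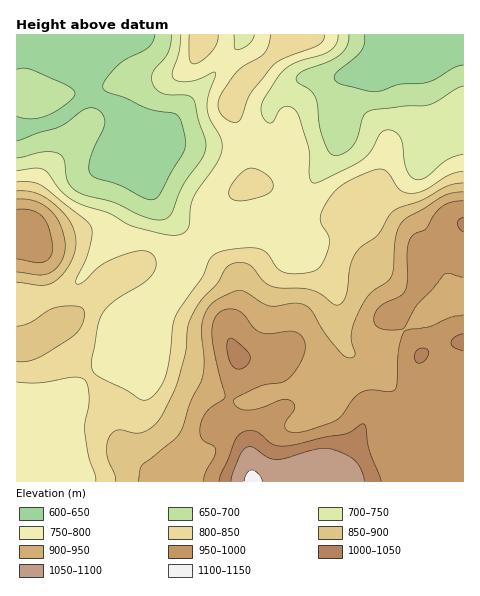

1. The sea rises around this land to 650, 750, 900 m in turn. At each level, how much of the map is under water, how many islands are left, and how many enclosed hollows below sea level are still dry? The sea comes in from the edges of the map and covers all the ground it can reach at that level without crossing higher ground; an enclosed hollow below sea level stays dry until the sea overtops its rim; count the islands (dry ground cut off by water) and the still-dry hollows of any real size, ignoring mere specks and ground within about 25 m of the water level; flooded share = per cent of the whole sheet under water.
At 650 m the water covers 10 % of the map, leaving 0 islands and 0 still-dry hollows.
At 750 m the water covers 27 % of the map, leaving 0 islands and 0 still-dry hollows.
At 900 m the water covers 71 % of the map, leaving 0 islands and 0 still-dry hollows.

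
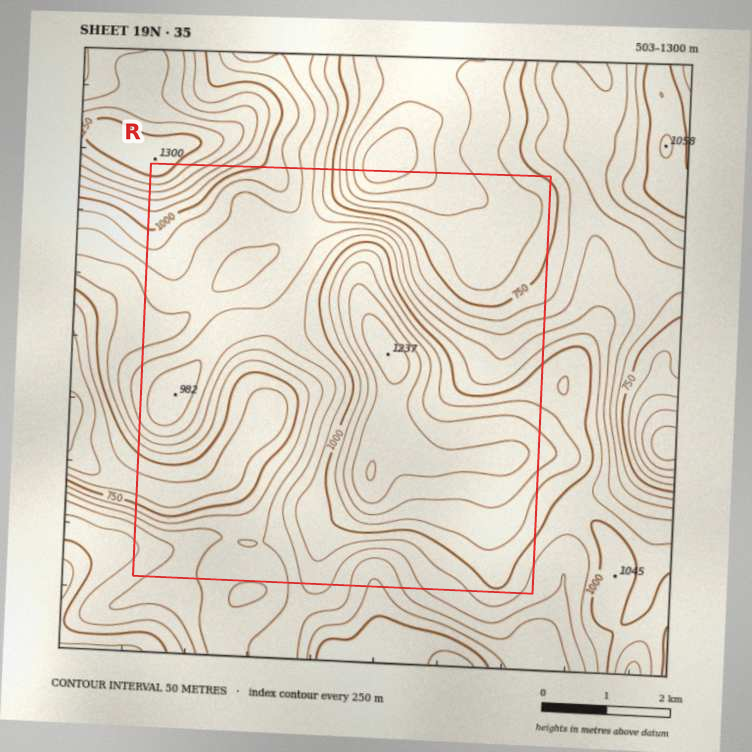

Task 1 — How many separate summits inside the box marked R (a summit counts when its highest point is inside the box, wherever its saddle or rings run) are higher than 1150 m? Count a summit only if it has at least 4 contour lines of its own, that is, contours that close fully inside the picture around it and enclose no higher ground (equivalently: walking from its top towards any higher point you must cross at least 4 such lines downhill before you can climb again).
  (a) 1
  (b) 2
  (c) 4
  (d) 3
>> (a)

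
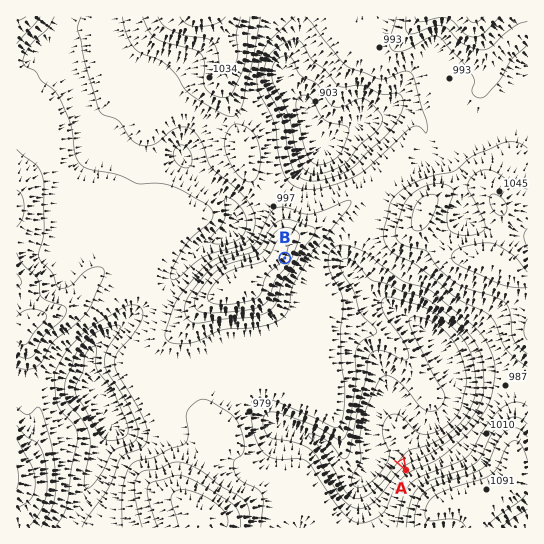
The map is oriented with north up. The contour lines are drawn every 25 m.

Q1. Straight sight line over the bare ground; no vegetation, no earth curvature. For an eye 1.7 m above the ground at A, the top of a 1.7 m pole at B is visible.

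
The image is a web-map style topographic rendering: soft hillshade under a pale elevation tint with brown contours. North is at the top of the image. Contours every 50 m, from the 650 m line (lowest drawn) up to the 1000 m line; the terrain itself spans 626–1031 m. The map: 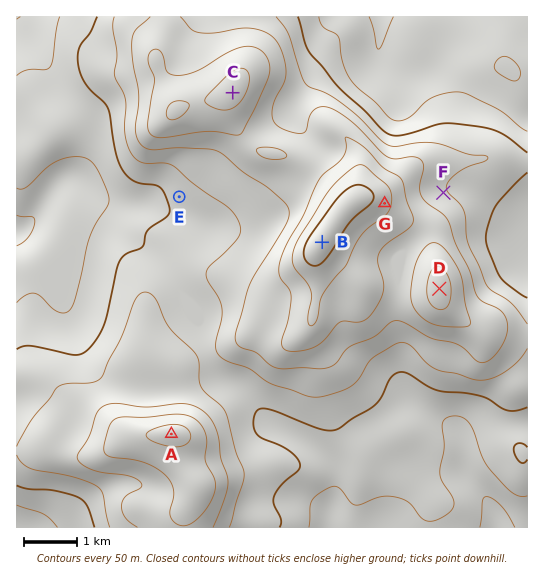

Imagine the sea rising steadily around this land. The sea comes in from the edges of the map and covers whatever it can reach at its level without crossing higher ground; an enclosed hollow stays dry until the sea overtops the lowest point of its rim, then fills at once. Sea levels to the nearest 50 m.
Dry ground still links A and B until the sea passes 800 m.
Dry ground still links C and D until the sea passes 900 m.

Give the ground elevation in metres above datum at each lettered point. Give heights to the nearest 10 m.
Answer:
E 770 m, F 810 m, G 970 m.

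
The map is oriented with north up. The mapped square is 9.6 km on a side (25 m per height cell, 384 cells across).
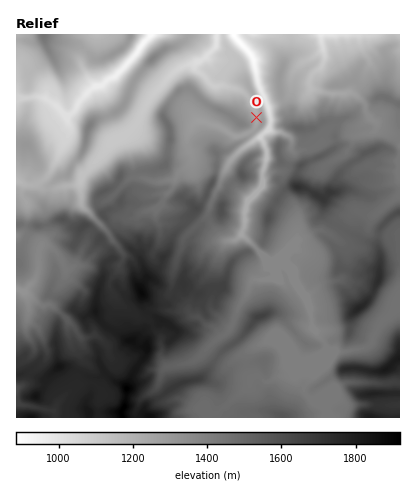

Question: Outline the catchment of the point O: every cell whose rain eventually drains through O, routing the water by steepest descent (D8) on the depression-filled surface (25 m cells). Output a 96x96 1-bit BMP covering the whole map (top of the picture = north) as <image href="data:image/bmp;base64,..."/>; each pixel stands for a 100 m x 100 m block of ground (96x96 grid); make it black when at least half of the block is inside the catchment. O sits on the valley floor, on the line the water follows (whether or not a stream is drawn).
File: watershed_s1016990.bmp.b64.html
<image width="96" height="96" href="data:image/bmp;base64,Qk2+BAAAAAAAAD4AAAAoAAAAYAAAAGAAAAABAAEAAAAAAIAEAAATCwAAEwsAAAIAAAAAAAAA////AAAAAAAAAAAAAAAAAAAAAAAAAAAAAAAAAAAAAAAAAAAAAAAAAAAAAAAAAAAAAAAAAAAAAAAAAAAAAAAAAAAAAAAAAAAAAAAAAAAAAAAAAAAAAAAAAAAAAAAAAAAAAAAAAAAAAAAAAAAAAAAAAAAAAAAAAAAAAAAAAAAAAAAAAAAAAAAAAAAAAAAAAAAAAAAAAAAAAAAAAAAAAAAAAAAAAAAAAAAAAAAAAAAAAAAAAAAAAAAAAAAAAAAAAAAAAAAAAAAAAAAAAAAAAAAAAAAAAAAAAAAAAAAAAAAAAAAAAAAAAAAAAAAAAAAAAAAAAAAAAAAAAAAAAAAAAAAAAAAAAAAAAAAAAAAAAAAAAAAAAAAAAAAAAAAAAAAAAAAAAAAAAAAAAAAAAAAAAAAAAAAAAAAAAAAAAAAAAAAAAAAAAAAAAAAAAAAAAAAAAAAAAAAAAAAAAAAAAAAAAAAAAAAAAAAAAAAAAAAAAAAAAAAAAAAAAAAAAAAAAAAAAAAAAAAAAAAAAAAAAAAAAAAAAAAAAAAAAAAAAAAAAAAAAAAAAAAAAAAAAAAAAAAAAAAAQAAAAAAAAAAAAAAA4AAAAAAAAAAAAAAA8AAAAAAAAAAAAAAA8AAAAAAAAAAAAAAB+AAAAAAAAAAAAAAB+AAAAAAAAAAAAAAD/AAAAAAAAAAAAAAP/AAAAAAAAAAAAAAf/gAAAAAAAAAAAAA//gAAAAAAAAAAAAA//wAAAAAAAAAAAAB//wAAAAAAAAAAAAD//4AAAAAAAAAAAAH//8AAAAAAAAAAAAH//+AAAAAAAAAAAAP///AAAAAAAAAAAAf///AAAAAAAAAAAA////gAAAAAAAAAAA////wAAAAAAAAAAA////4AAAAAAAAAAA////8AAAAAAAAAAAP///8AAAAAAAAAAAD///8AAAAAAAAAAAB///+AAAAAAAAAAAA///+AAAAAAAAAAAA////AAAAAAAAAAAAB///AAAAAAAAAAAAAD//AAAAAAAAAAAAAB//AAAAAAAAAAAAAA//AAAAAAAAAAAAAA//AAAAAAAAAAAAAA//wAAAAAAAAAAAAA//8AAAAAAAAAAAAA//+AAAAAAAAAAAAA///gAAAAAAAAAAAA///wAAAAAAAAAAAA///4AAAAAAAAAAAA///+AAAAAAAAAAAA///+AAAAAAAAAAAB//+EAAAAAAAAAAAB//8AAAAAAAAAAAAB//wAAAAAAAAAAAAB//AAAAAAAAAAAAAA/8AAAAAAAAAAAAAAfwAAAAAAAAAAAAAAPgAAAAAAAAAAAAAAHAAAAAAAAAAAAAAAAAAAAAAAAAAAAAAAAAAAAAAAAAAAAAAAAAAAAAAAAAAAAAAAAAAAAAAAAAAAAAAAAAAAAAAAAAAAAAAAAAAAAAAAAAAAAAAAAAAAAAAAAAAAAAAAAAAAAAAAAAAAAAAAAAAAAAAAAAAAAAAAAAAAAAAAAAAAAAAAAAAAAAAAAAAAAAAAAAAAAAAAAAAAAAAAAAAAAAAAAAAAAAAAAAAAAAAAAA="/>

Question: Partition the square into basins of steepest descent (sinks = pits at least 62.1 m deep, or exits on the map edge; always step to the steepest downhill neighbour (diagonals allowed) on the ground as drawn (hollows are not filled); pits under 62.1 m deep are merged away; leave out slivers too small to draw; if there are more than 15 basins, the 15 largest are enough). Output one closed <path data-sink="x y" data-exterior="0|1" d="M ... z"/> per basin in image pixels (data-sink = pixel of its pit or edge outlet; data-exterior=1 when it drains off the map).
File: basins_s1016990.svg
<path data-sink="234 34" data-exterior="1" d="M400 34l-7 0 0 10-8 8 3 22-4 22-10 3-4-2-16-16-12 4-8 0-3 3-7 20 0 12-6 6-8 3-10 0-7-3-12-30-2-18 4-14 7-12 0-18-66 0 2 12 14 16 6 20-28-5-18 20-10-8-10 1-13 16-3 6 1 8-9 3-18 0-16-14-14 7-14 4-7 10-4 22-11 14-4 8-8 3-12 9 0 10-4 10-10-9-4-2-12 7 0 23 24 1 20-7 14 9 6 0 4-3 8 5 18 24 0 4-8 8 0 8-8 26 0 12-12 5-10-7-6 0-8 8-3 8-1 20 3 20 9 1 22 10 11-1-15 26 4 16 310 0z"/><path data-sink="150 34" data-exterior="1" d="M188 34l-58 0-2 8-6 6-20 11-8 0-18-15-24-3-6-3-2-4-28 0 0 191 2-23 12-7 4 2 10 10 4-11 0-10 12-9 8-2 6-13 7-6 9-32 6-5 20-7 8-8 9-22 11-14 20-19 20-8z"/><path data-sink="16 290" data-exterior="1" d="M62 219l-20 7-26 0 0 149 12-2 16 7 15-14-3-20 2-24 10-12 6 0 10 7 12-5 0-12 8-26 0-8 8-8-2-8-20-23-4-2-4 3-6 0z"/><path data-sink="322 34" data-exterior="1" d="M392 34l-102 0 0 18-7 12-4 20 2 12 12 30 7 3 10 0 8-3 6-6 0-12 7-20 3-3 8 0 12-4 16 16 4 2 10-2 4-23-3-22 8-8z"/><path data-sink="216 36" data-exterior="0" d="M222 34l-34 0-4 7-20 8-25 25-8 12-7 18-4 4 18 15 18 0 9-3-1-8 3-6 13-16 10-1 10 8 18-20 28 4-4-15-15-18z"/><path data-sink="16 388" data-exterior="1" d="M68 367l-10 0-14 13-16-7-12 2 0 43 72 0 1-6-3-4 0-6 7-14 6-6 1-4-10-1z"/><path data-sink="96 34" data-exterior="1" d="M130 34l-86 0 0 2 12 6 20 2 18 15 8 0 20-11 6-6z"/>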